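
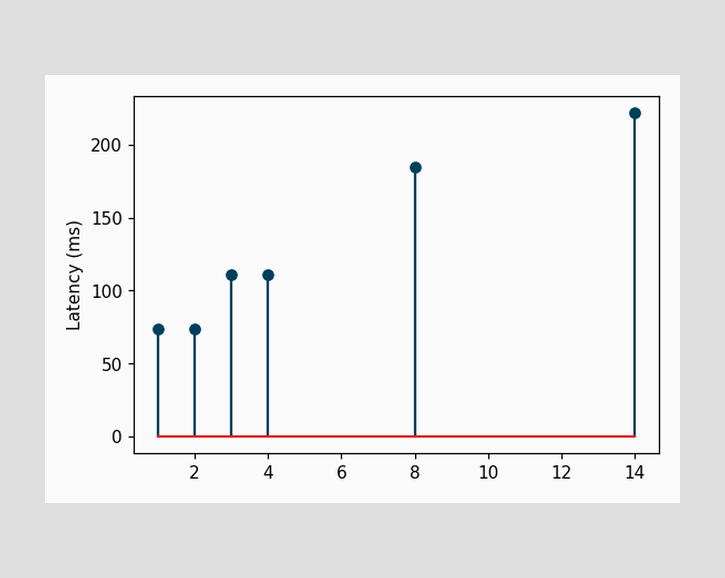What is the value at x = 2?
The stem at x=2 reaches 74ms.

74ms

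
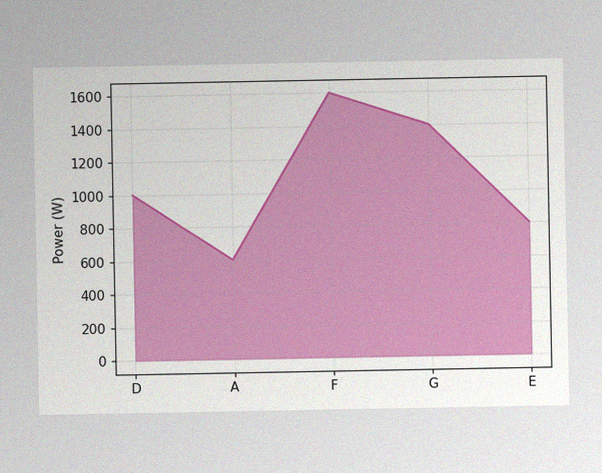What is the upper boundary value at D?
1000W

The image has some photo noise and uneven lighting. At D the upper boundary is at 1000W.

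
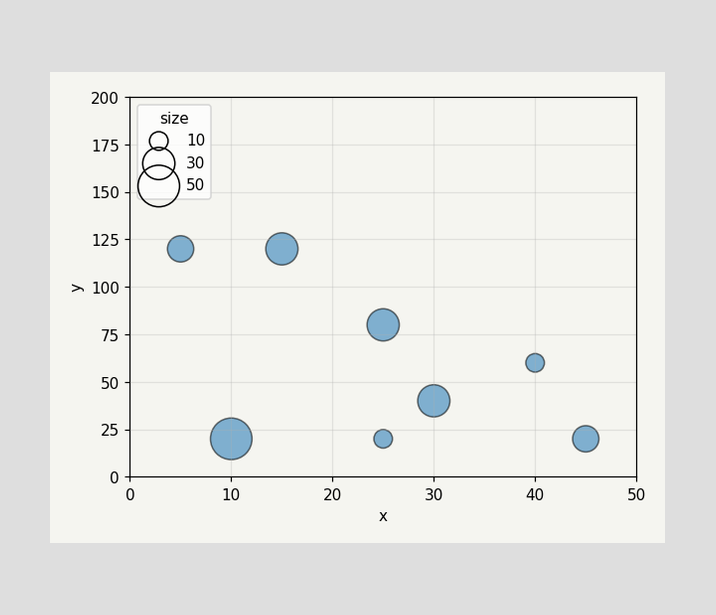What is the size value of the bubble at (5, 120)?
20

Matching the bubble at (5, 120) against the size legend gives 20.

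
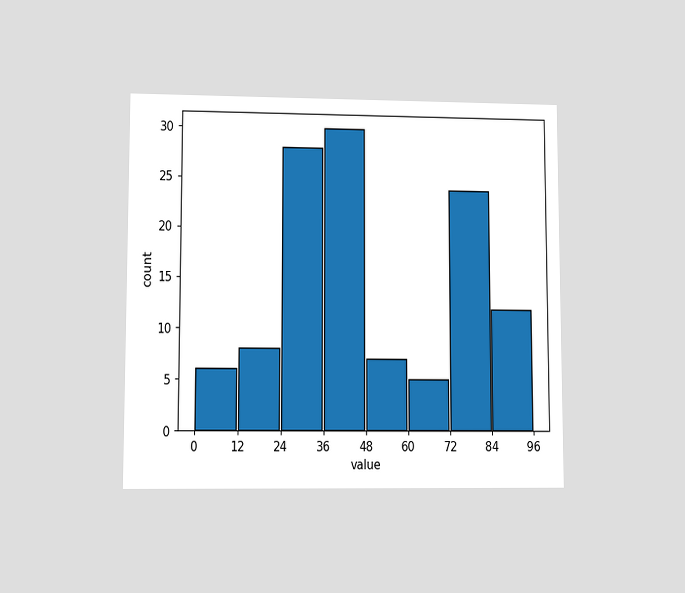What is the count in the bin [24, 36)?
The chart is viewed at a slight angle. The [24, 36) bin has height 28.

28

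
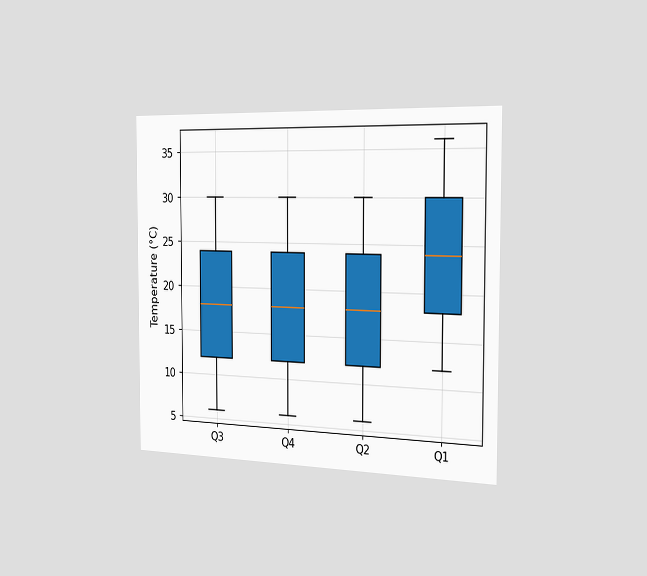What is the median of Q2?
18°C

The chart is viewed slightly from the right. The median line in the Q2 box sits at 18°C.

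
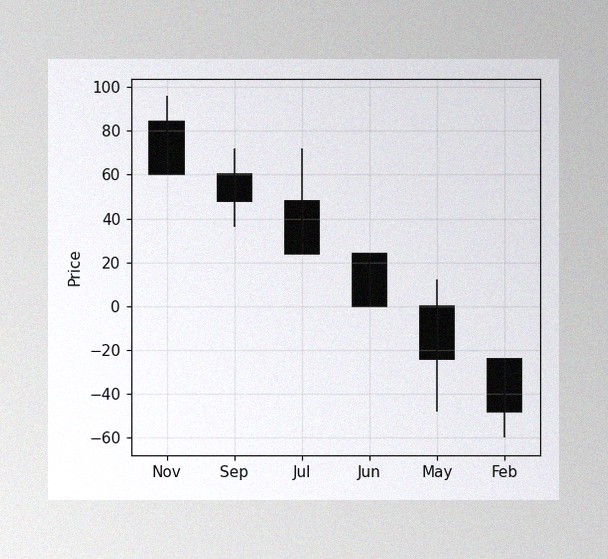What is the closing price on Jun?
0

The image has some photo noise and uneven lighting. The Jun candle closes at 0.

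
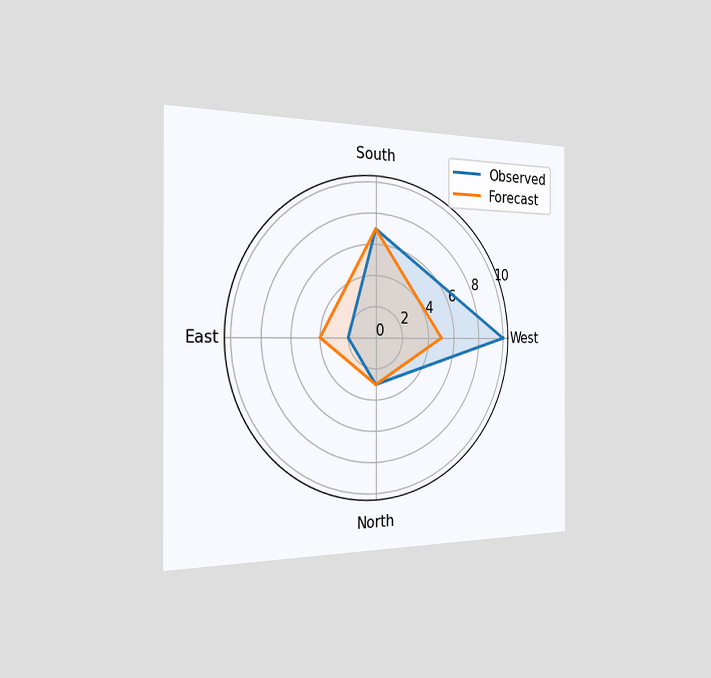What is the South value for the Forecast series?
7

The chart is viewed slightly from the left. On the South axis, Forecast reaches 7.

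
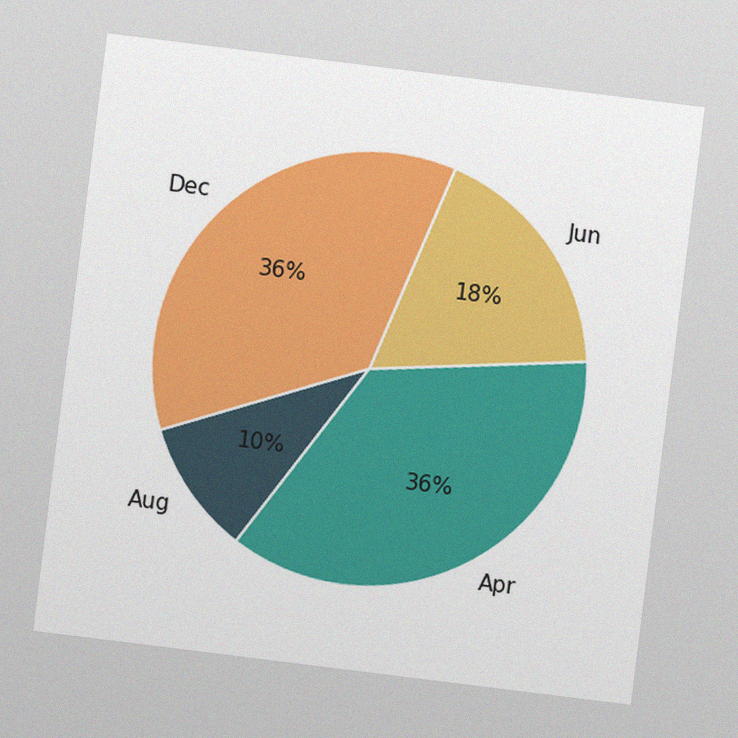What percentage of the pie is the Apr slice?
36%

The chart is tilted about 7° clockwise, with some photo noise. The Apr slice takes up 36% of the pie.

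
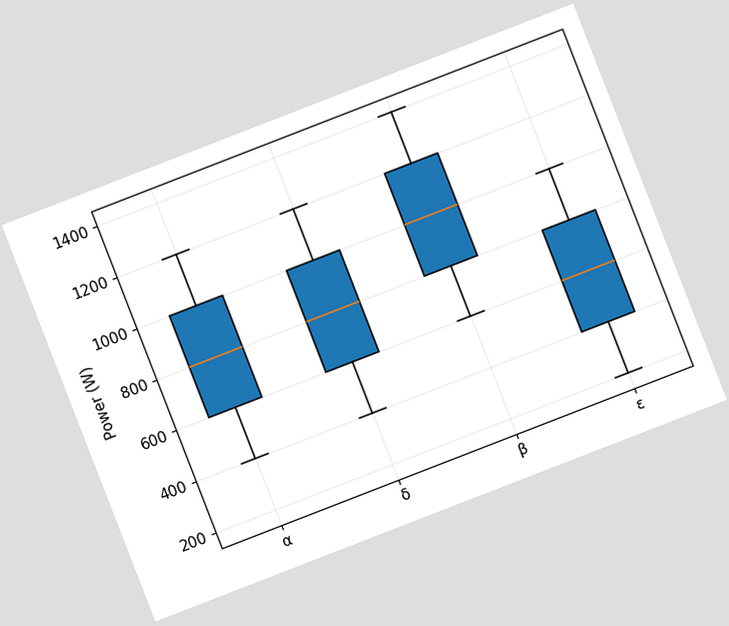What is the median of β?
The chart is tilted about 21° counter-clockwise. The median line in the β box sits at 1000W.

1000W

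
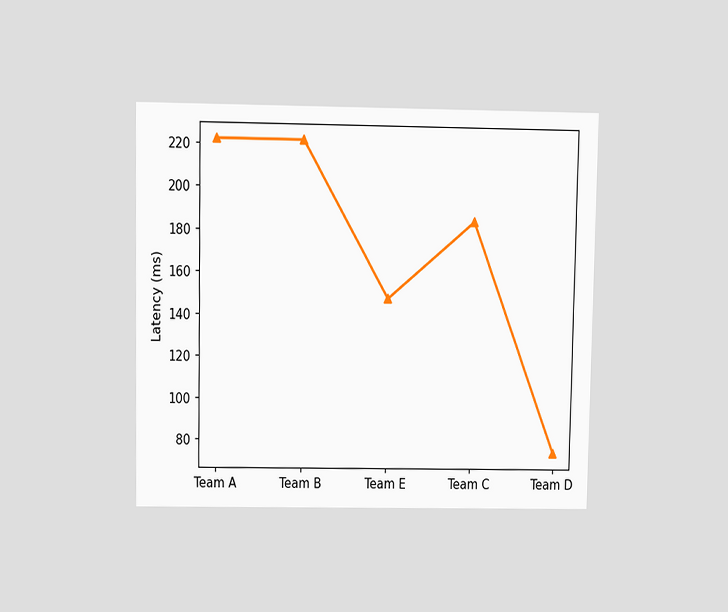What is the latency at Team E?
The chart is viewed slightly from above. At Team E, the line is at 148ms.

148ms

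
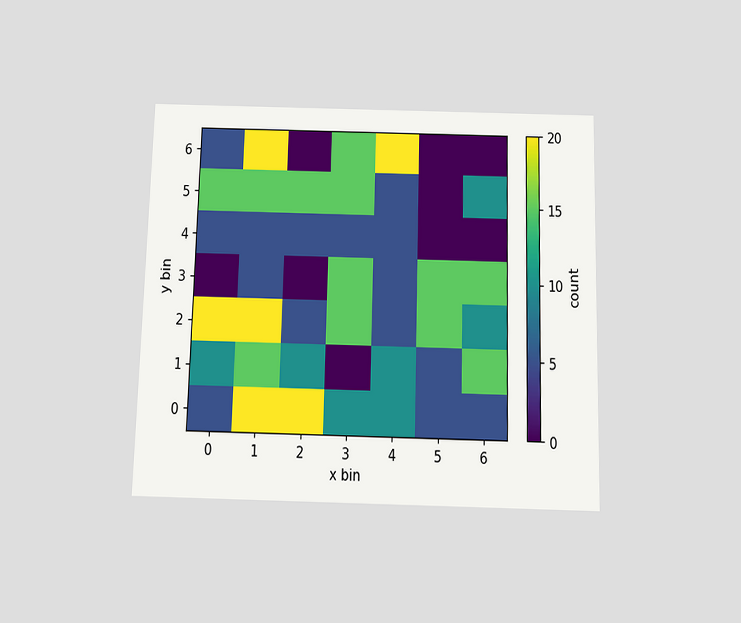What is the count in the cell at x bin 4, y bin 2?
The chart is viewed slightly from below. Matching the cell (4, 2) against the colorbar gives 5.

5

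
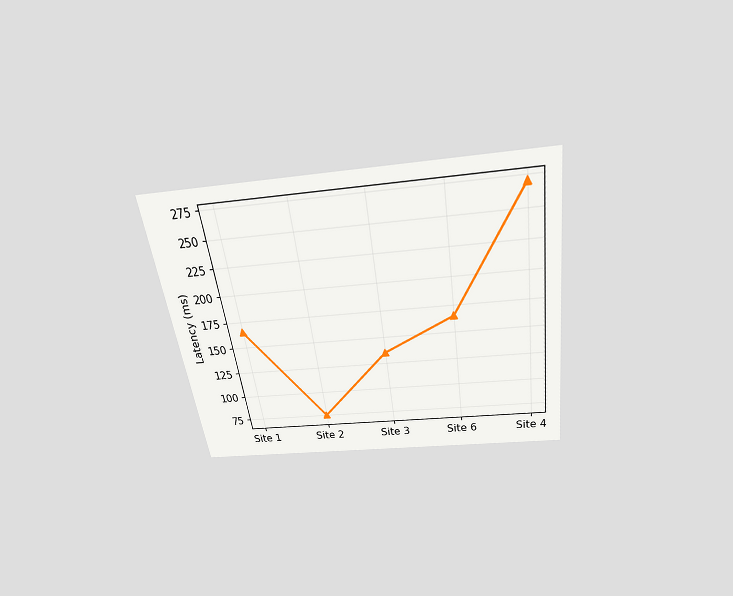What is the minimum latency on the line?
The chart is tilted about 9° counter-clockwise and viewed slightly from above. The lowest point is at Site 2, and reading across to the y-axis gives 75ms.

75ms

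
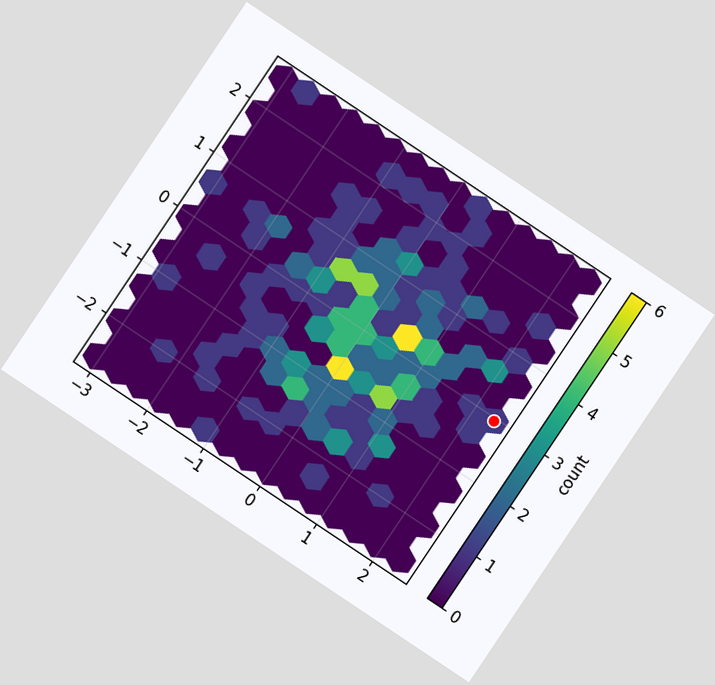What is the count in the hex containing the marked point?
1

The chart is tilted about 34° clockwise. The marked hex reads 1 on the colorbar.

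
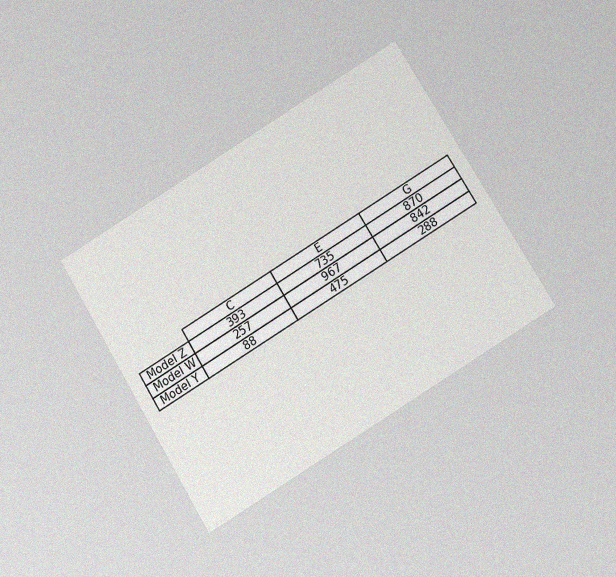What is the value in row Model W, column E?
The chart is tilted about 31° counter-clockwise and viewed at a slight angle, with some photo noise. The (Model W, E) cell reads 967.

967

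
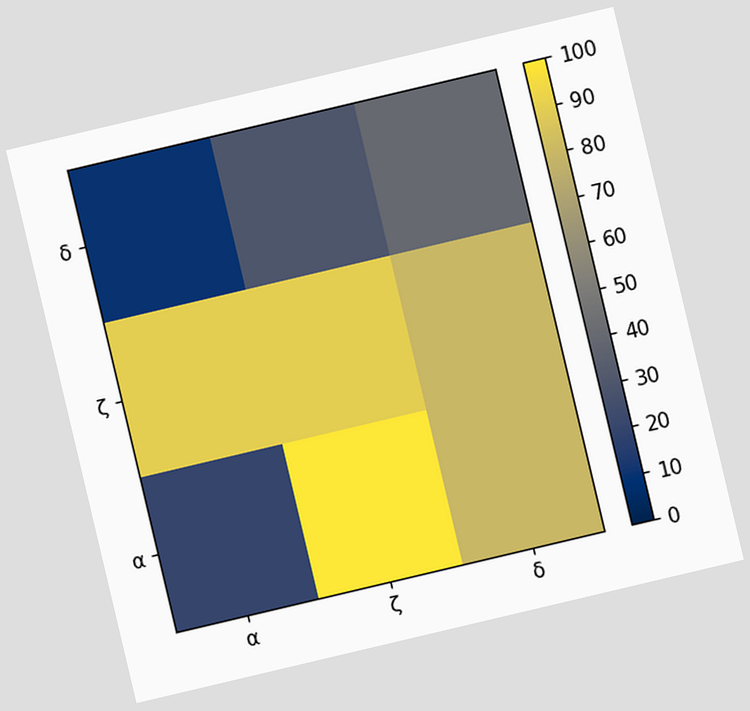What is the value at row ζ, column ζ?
The chart is tilted about 13° counter-clockwise. Matching cell (ζ, ζ) against the colorbar gives 90.

90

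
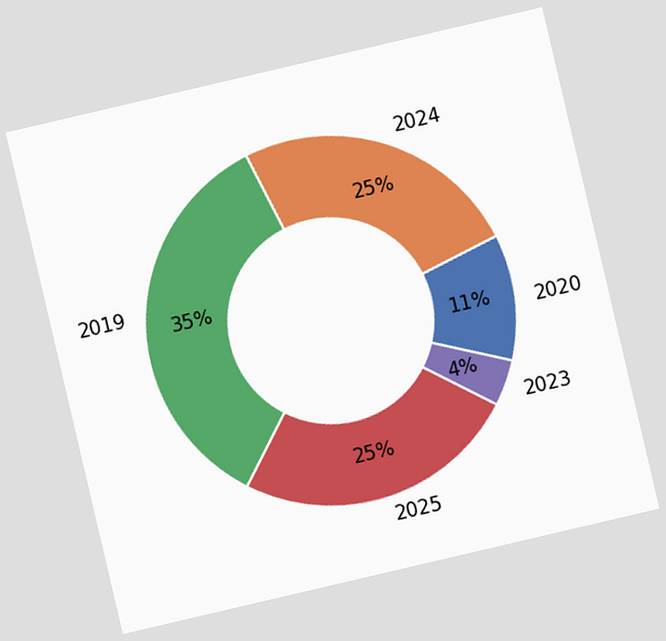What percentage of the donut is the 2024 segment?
The chart is tilted about 13° counter-clockwise. The 2024 segment takes up 25% of the ring.

25%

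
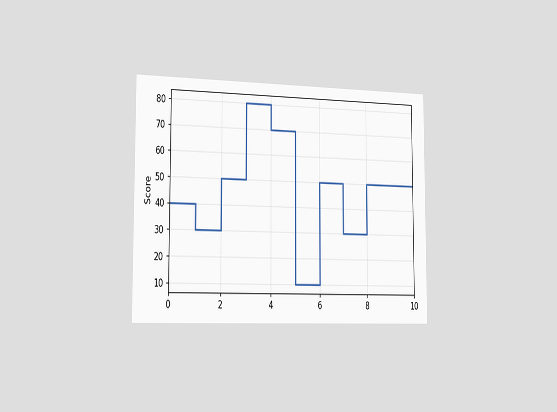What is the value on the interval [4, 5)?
The chart is viewed slightly from the left. On [4, 5) the step sits at 70.

70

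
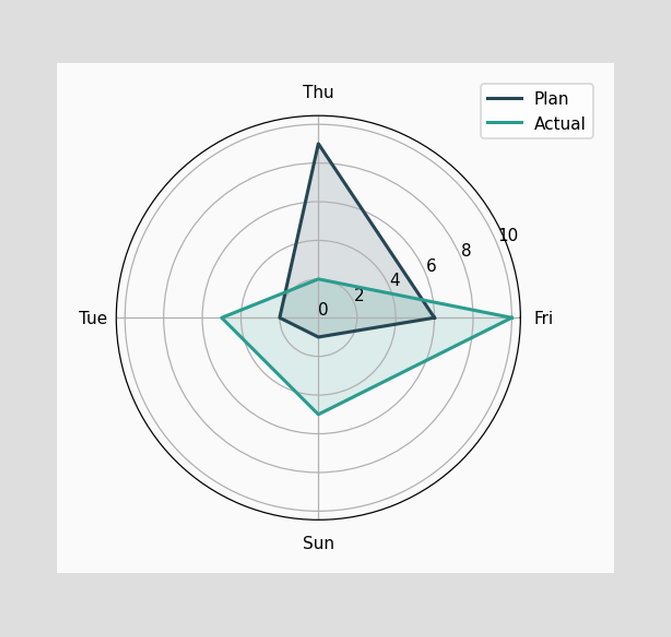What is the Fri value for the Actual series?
10

On the Fri axis, Actual reaches 10.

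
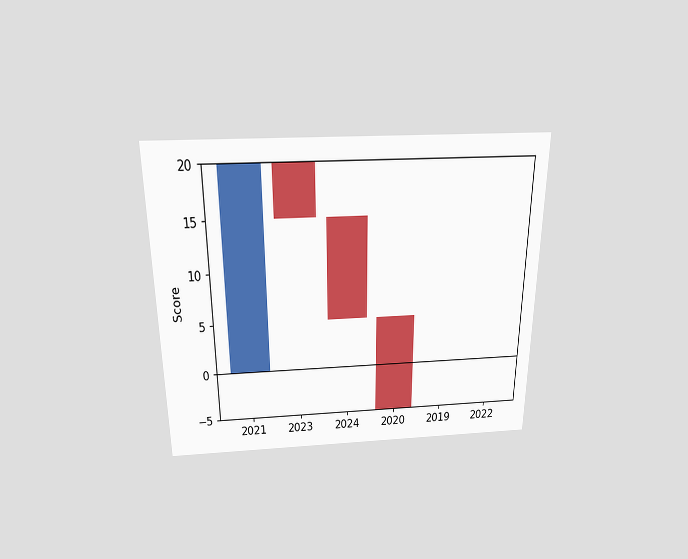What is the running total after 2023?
The chart is viewed slightly from above. After 2023 the running total reaches 15.

15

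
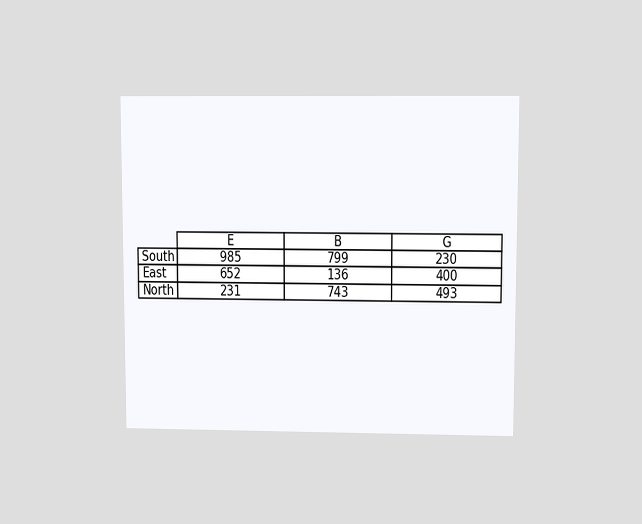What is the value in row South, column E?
The chart is viewed slightly from above. The (South, E) cell reads 985.

985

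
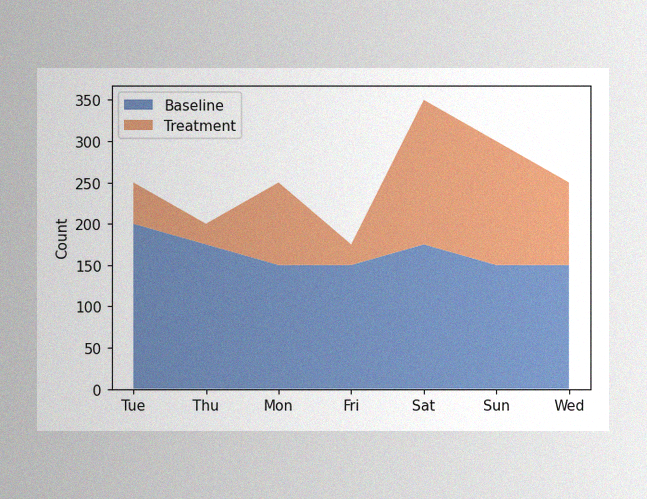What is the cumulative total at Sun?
The image has some photo noise and uneven lighting. The stacked total at Sun reaches 300.

300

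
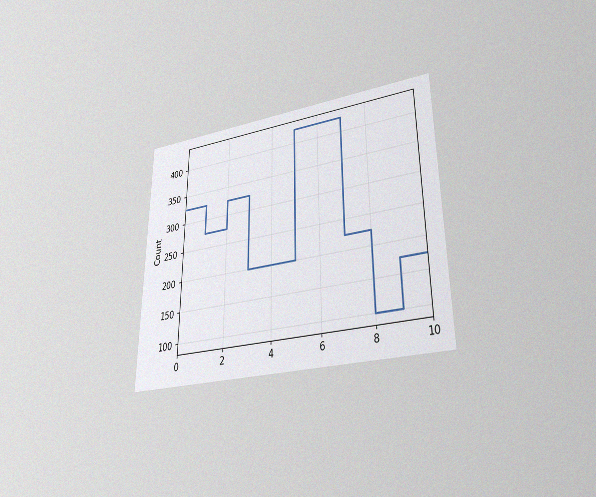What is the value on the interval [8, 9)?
The chart is viewed at a slight angle, with some photo noise. On [8, 9) the step sits at 100.

100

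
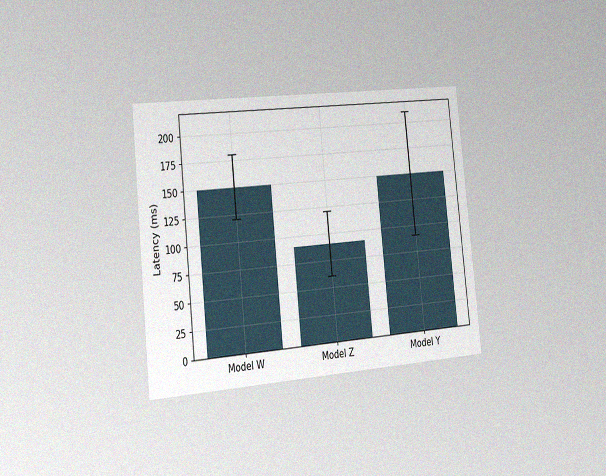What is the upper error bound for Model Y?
210ms

The chart is tilted about 6° counter-clockwise and viewed slightly from the left, with some photo noise. The Model Y bar's upper whisker reaches 210ms.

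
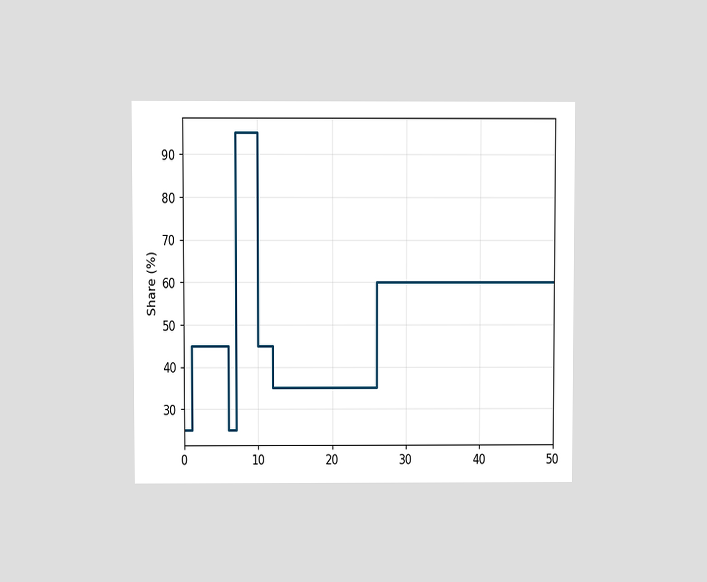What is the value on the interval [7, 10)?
95%

The chart is viewed at a slight angle. On [7, 10) the step sits at 95%.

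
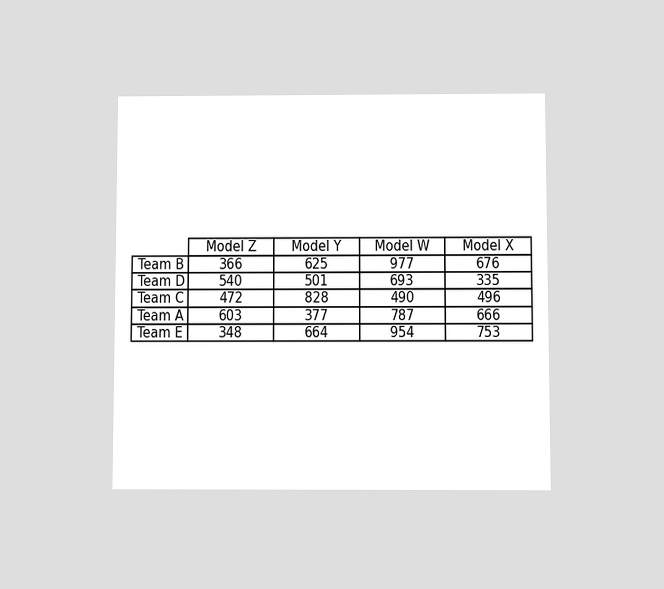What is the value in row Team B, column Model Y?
625

The chart is viewed slightly from below. The (Team B, Model Y) cell reads 625.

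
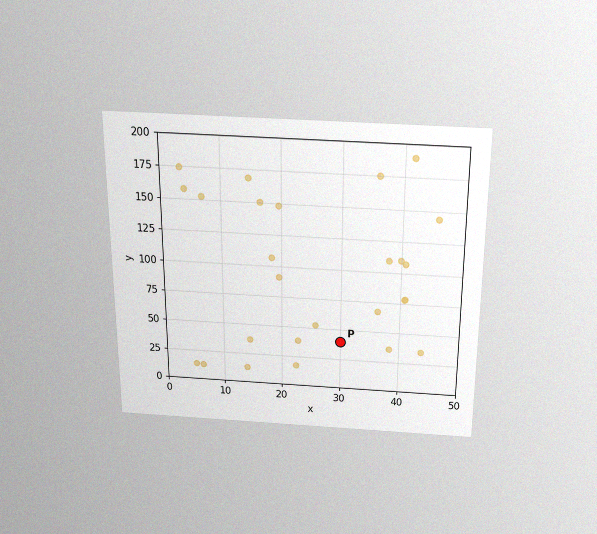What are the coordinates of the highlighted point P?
The chart is viewed slightly from above, with some photo noise. Following the gridlines from P to each axis, P sits at (30, 40).

(30, 40)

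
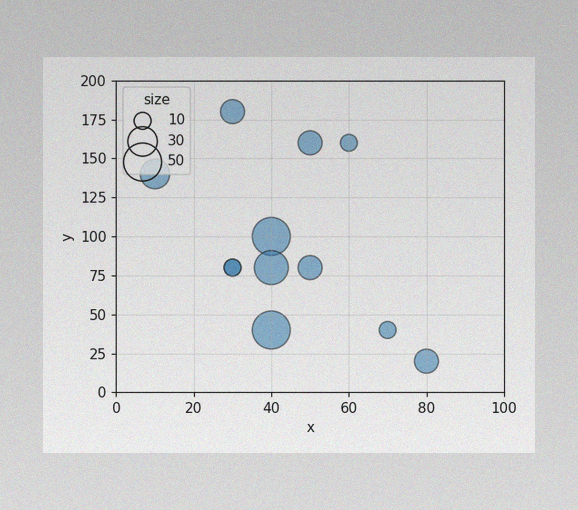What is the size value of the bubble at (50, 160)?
The image has some photo noise and uneven lighting. Matching the bubble at (50, 160) against the size legend gives 20.

20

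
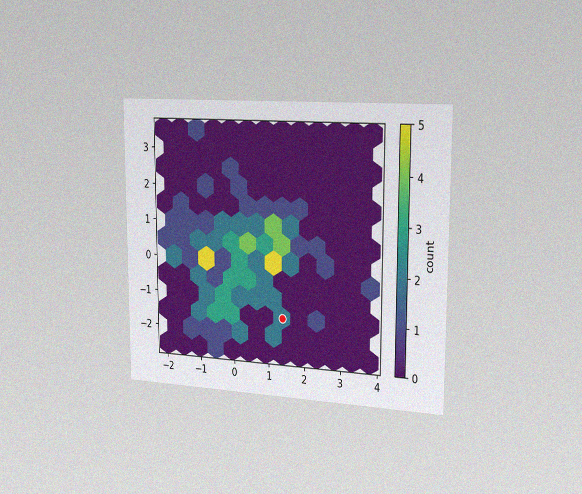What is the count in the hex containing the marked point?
2

The chart is viewed slightly from the right, with some photo noise. The marked hex reads 2 on the colorbar.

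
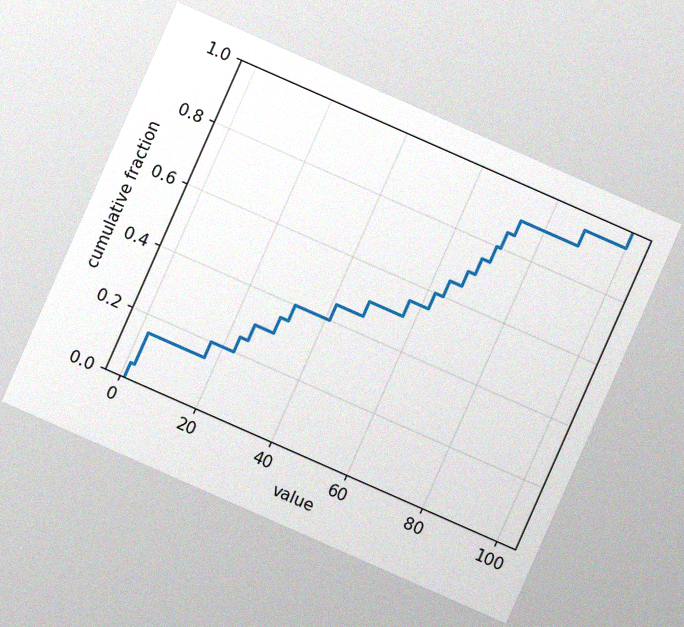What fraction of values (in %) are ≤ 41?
The chart is tilted about 24° clockwise, with some photo noise. At x=41 the ECDF step is at 45%.

45%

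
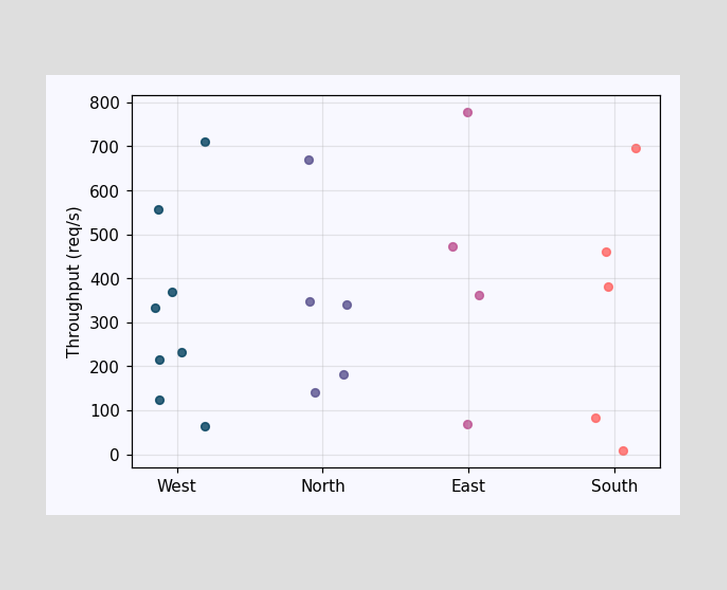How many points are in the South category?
Counting the markers in the South column gives 5.

5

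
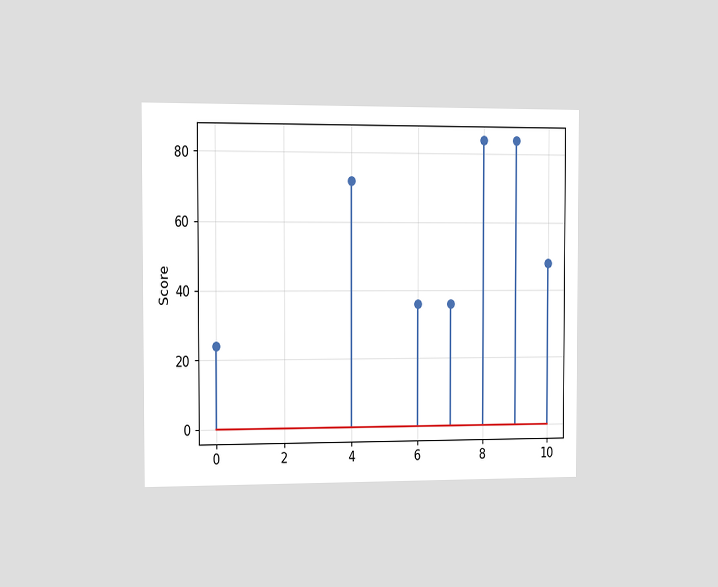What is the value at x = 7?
36

The chart is viewed slightly from the left. The stem at x=7 reaches 36.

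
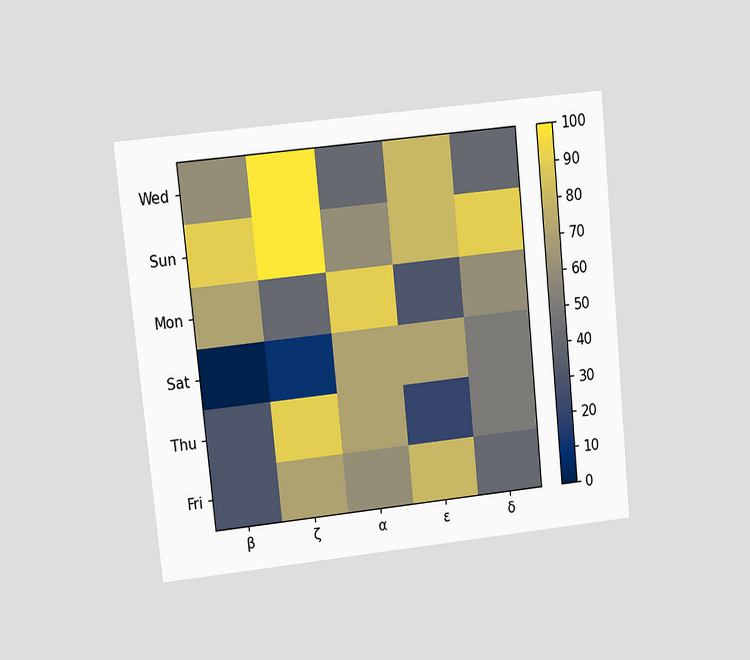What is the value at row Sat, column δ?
50

The chart is tilted about 6° counter-clockwise and viewed at a slight angle. Matching cell (Sat, δ) against the colorbar gives 50.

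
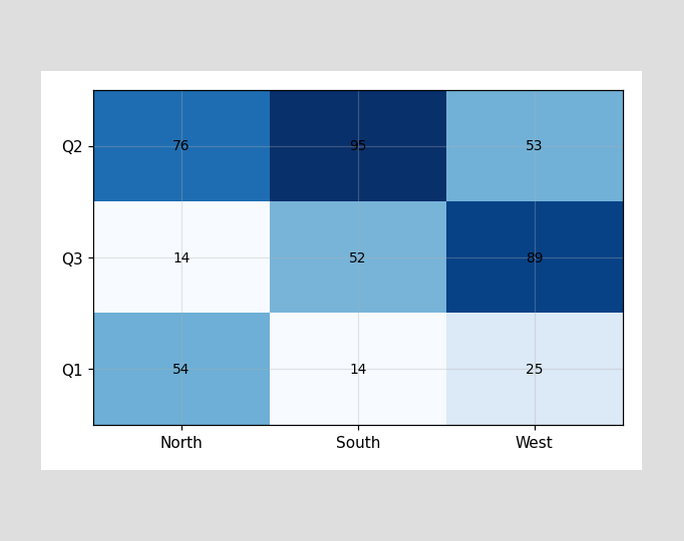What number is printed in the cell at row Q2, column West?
53

The (Q2, West) cell reads 53.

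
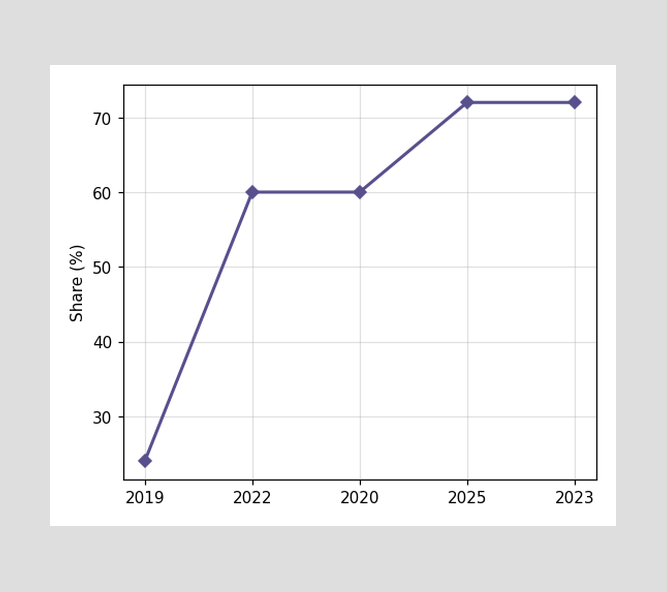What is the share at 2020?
60%

At 2020, the line is at 60%.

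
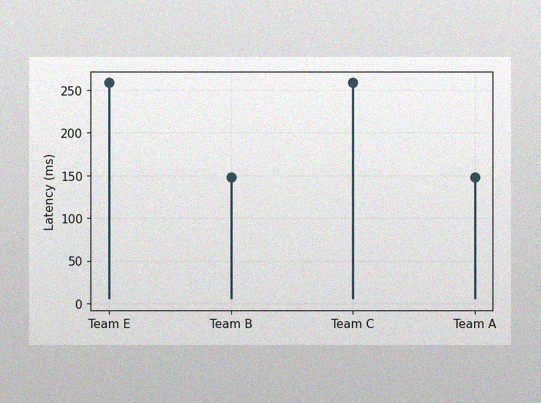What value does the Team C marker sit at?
The image has some photo noise and uneven lighting. The Team C marker sits at 259ms.

259ms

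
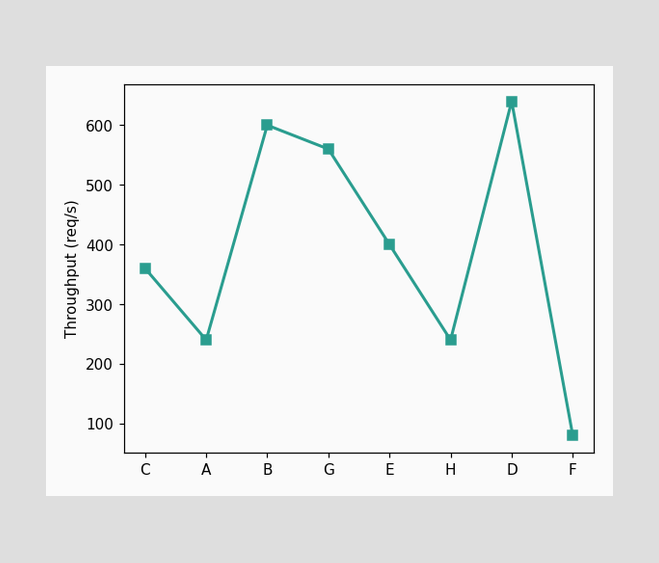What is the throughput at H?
At H, the line is at 240req/s.

240req/s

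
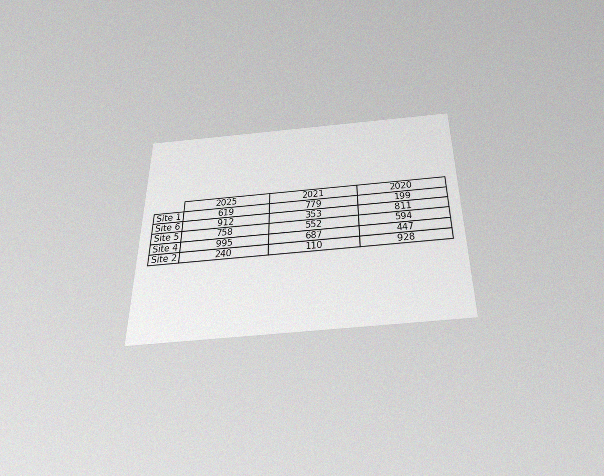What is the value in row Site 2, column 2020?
928

The chart is viewed slightly from below, with some photo noise. The (Site 2, 2020) cell reads 928.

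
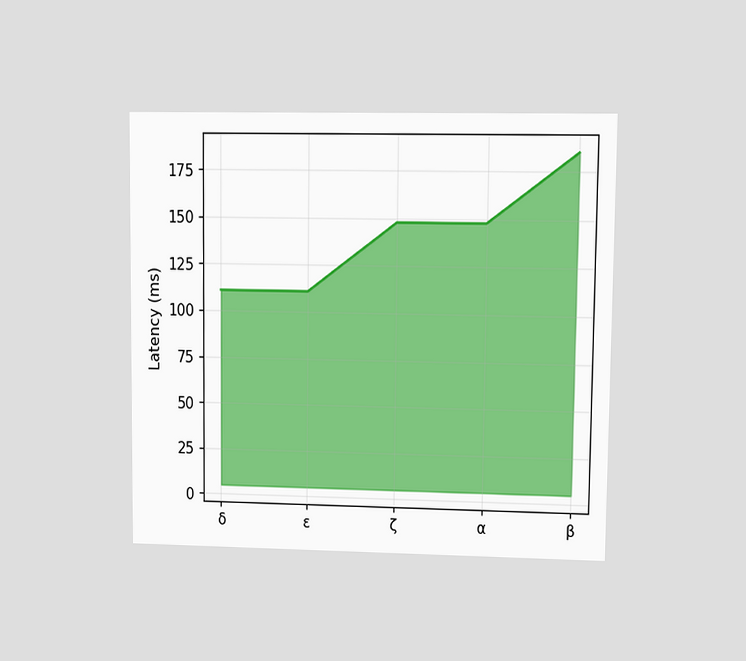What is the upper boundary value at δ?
The chart is viewed at a slight angle. At δ the upper boundary is at 111ms.

111ms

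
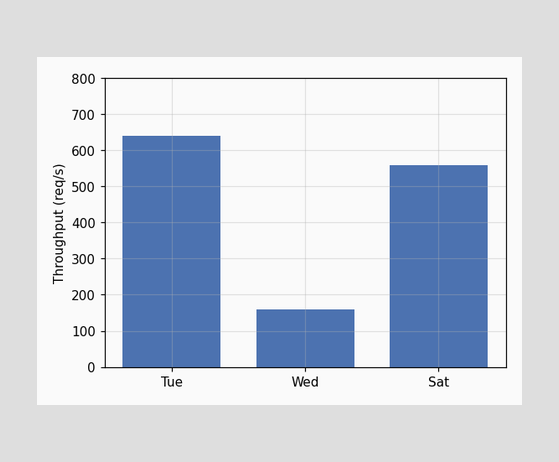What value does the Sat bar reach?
560req/s

Reading along the chart's y-axis, the Sat bar reaches 560req/s.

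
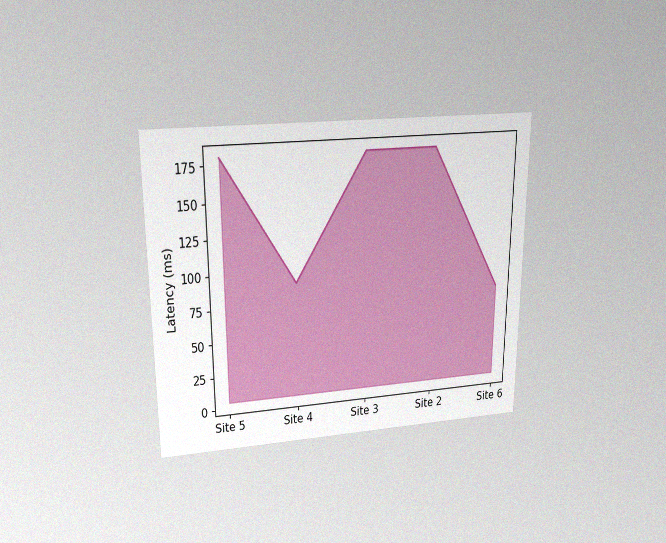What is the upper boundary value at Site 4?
The chart is viewed slightly from above, with some photo noise. At Site 4 the upper boundary is at 90ms.

90ms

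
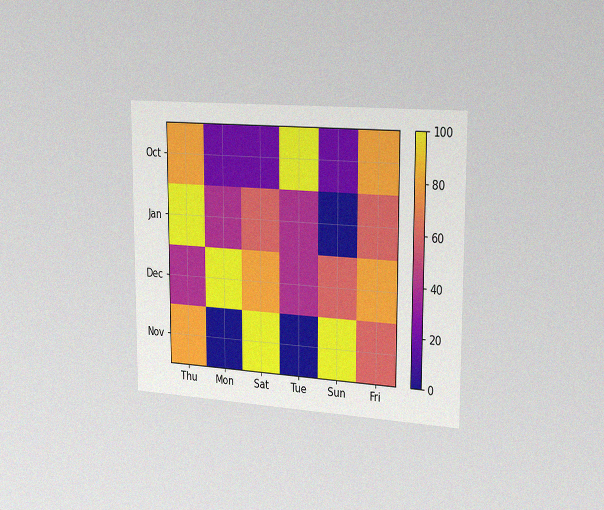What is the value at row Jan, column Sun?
The chart is viewed slightly from the right, with some photo noise. Matching cell (Jan, Sun) against the colorbar gives 0.

0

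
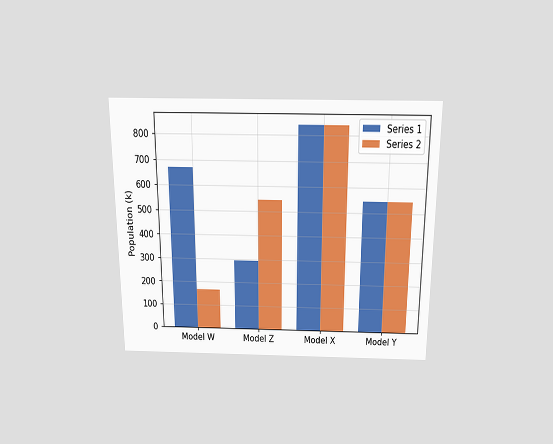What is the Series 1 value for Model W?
The chart is viewed slightly from above. The Series 1 bar at Model W reaches 672k on the y-axis.

672k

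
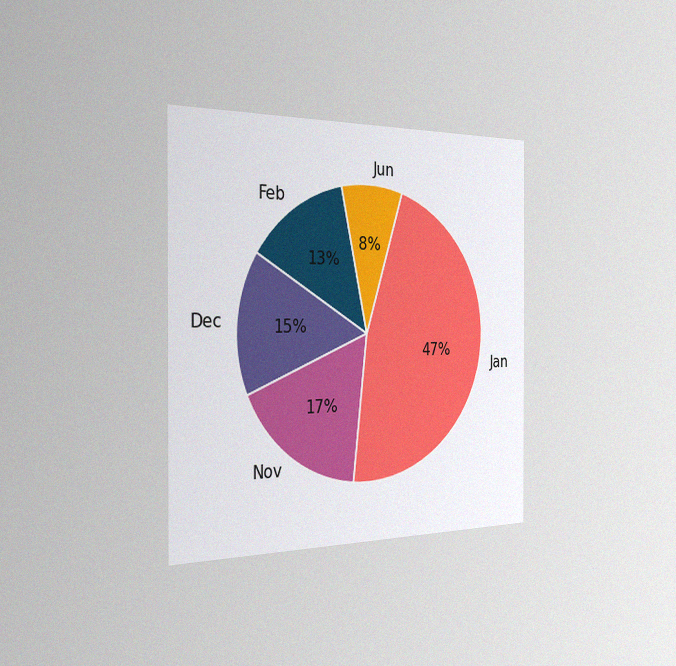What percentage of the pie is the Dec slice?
15%

The chart is viewed slightly from the left, with some photo noise. The Dec slice takes up 15% of the pie.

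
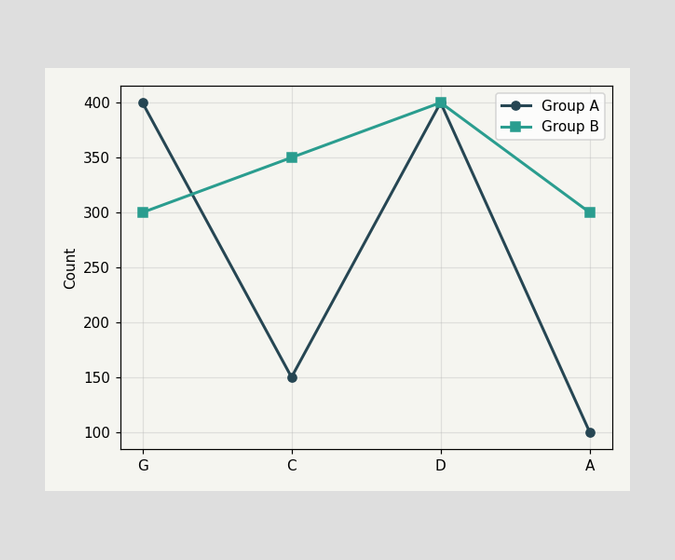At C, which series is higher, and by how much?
At C, Group B sits above the other line by 200.

Group B, by 200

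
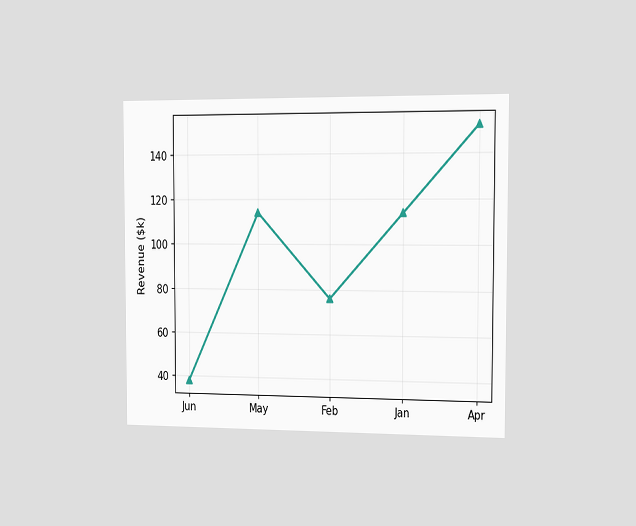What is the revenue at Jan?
The chart is viewed slightly from the right. At Jan, the line is at $114k.

$114k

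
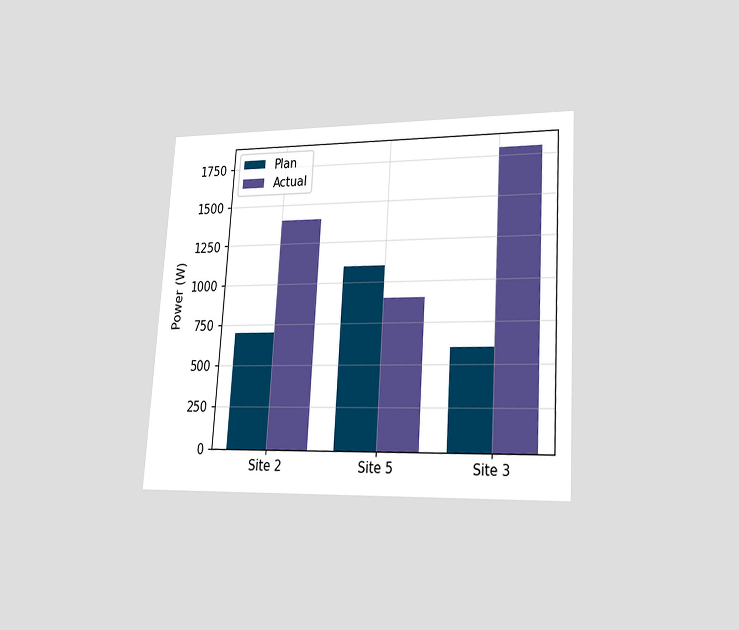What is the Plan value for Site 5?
The chart is tilted about 4° clockwise and viewed at a slight angle. The Plan bar at Site 5 reaches 1100W on the y-axis.

1100W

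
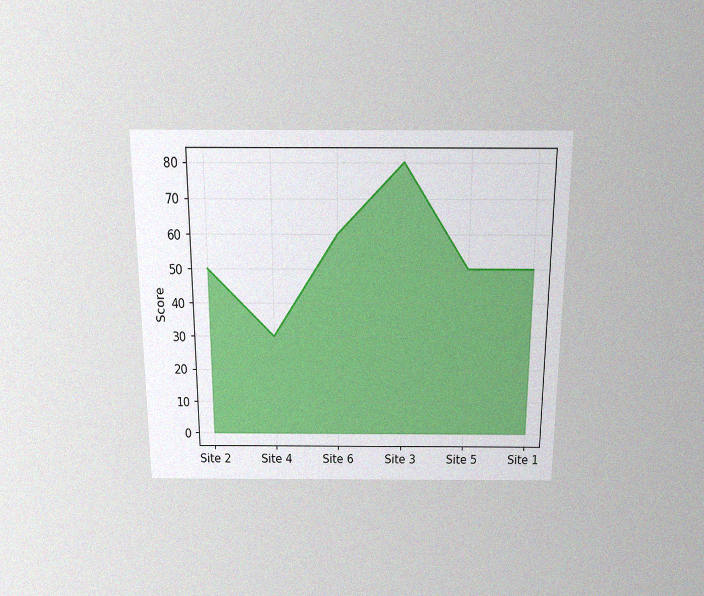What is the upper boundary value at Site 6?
The chart is viewed slightly from above, with some photo noise. At Site 6 the upper boundary is at 60.

60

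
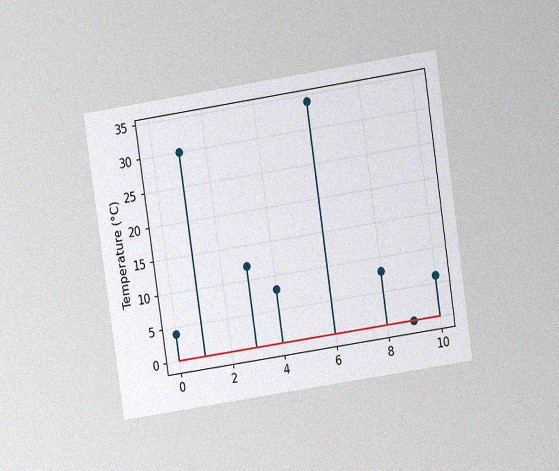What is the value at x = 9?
0°C

The chart is tilted about 9° counter-clockwise and viewed at a slight angle, with some photo noise. The stem at x=9 reaches 0°C.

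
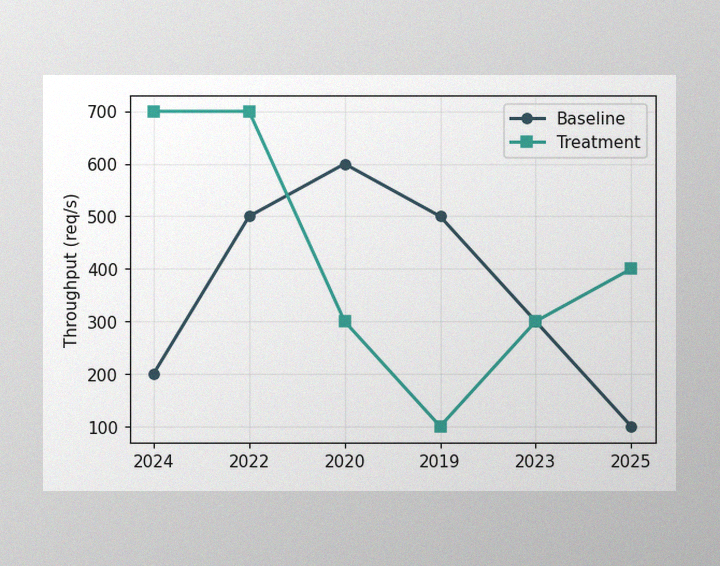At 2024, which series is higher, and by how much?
The image has some photo noise and uneven lighting. At 2024, Treatment sits above the other line by 500req/s.

Treatment, by 500req/s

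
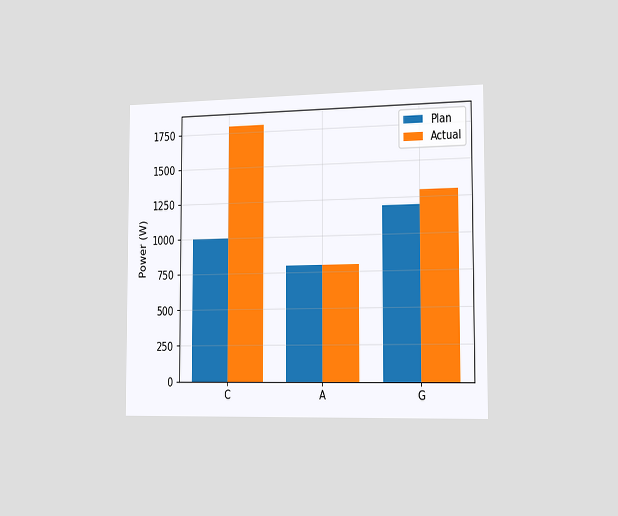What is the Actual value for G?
The chart is viewed slightly from the right. The Actual bar at G reaches 1300W on the y-axis.

1300W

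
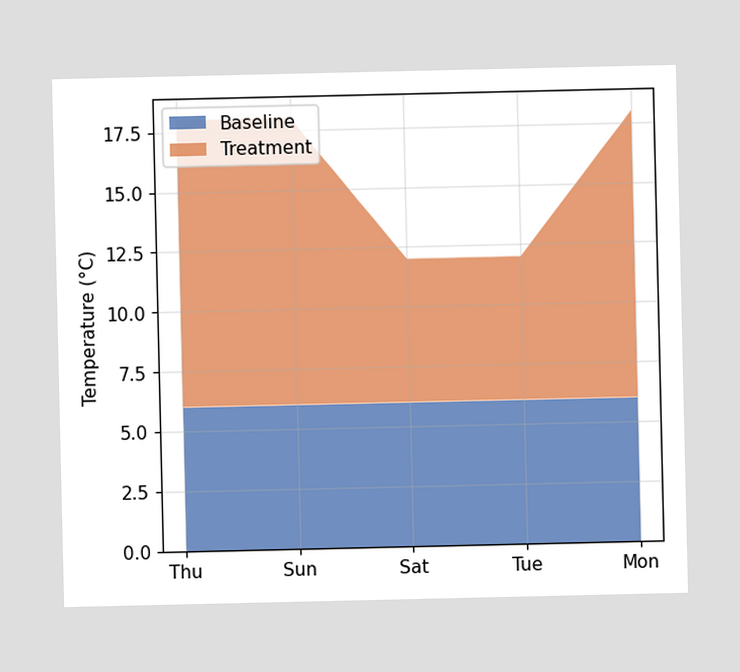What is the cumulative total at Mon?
18°C

The stacked total at Mon reaches 18°C.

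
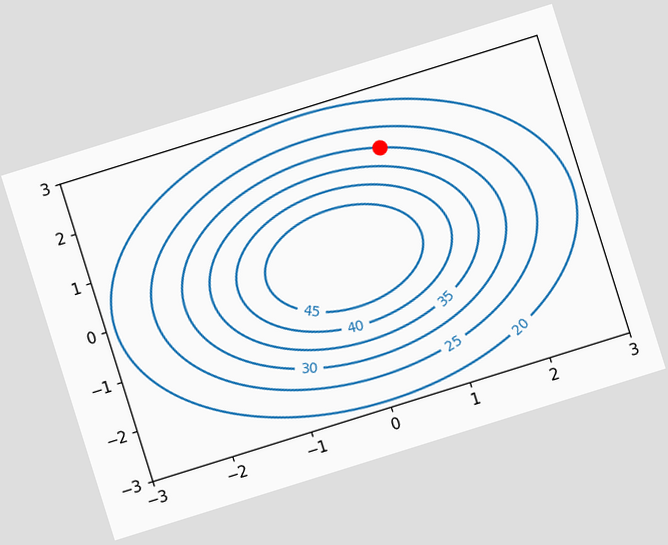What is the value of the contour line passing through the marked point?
30

The chart is tilted about 17° counter-clockwise. The marked point sits on the contour labelled 30.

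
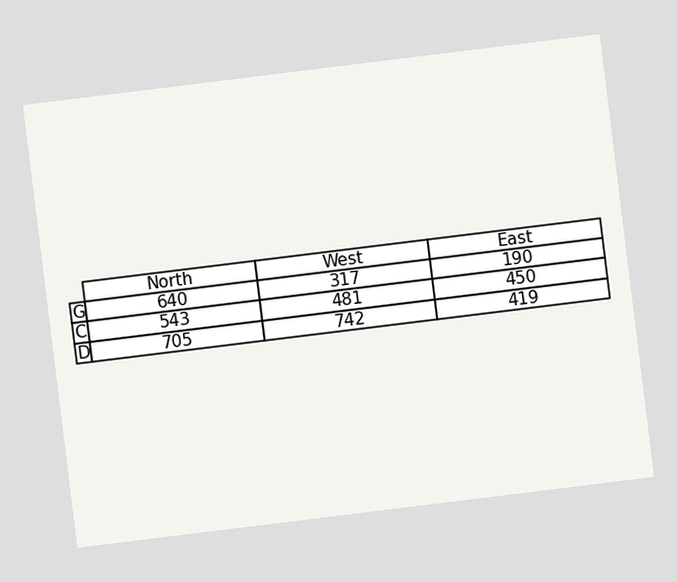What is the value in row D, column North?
705

The chart is tilted about 7° counter-clockwise. The (D, North) cell reads 705.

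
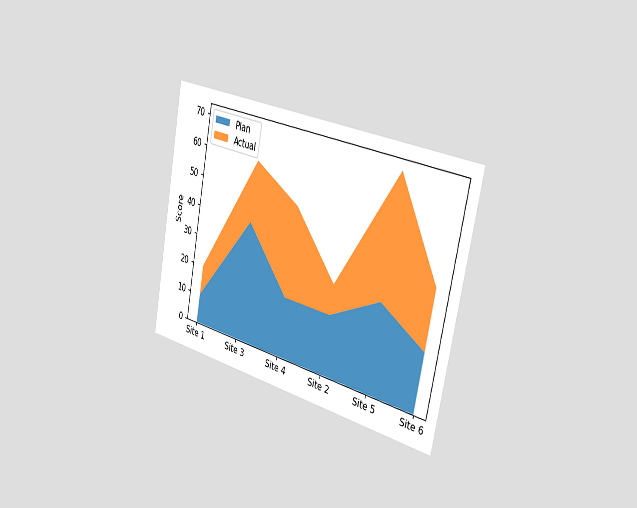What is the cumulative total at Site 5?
The chart is tilted about 11° clockwise and viewed slightly from the right. The stacked total at Site 5 reaches 70.

70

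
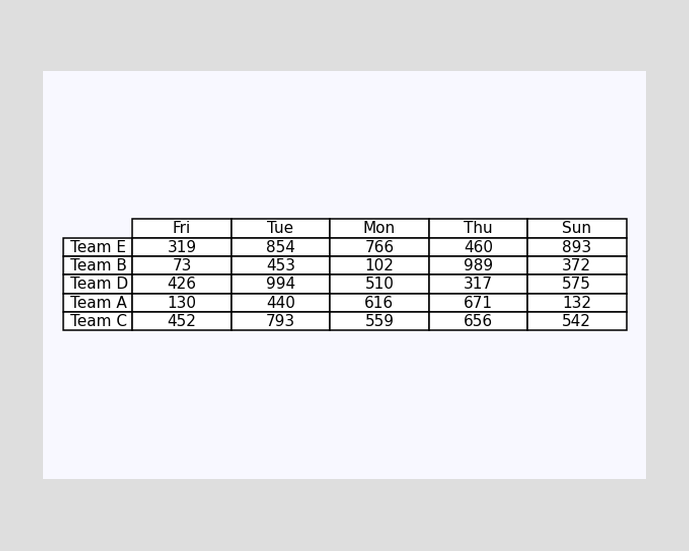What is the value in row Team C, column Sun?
The (Team C, Sun) cell reads 542.

542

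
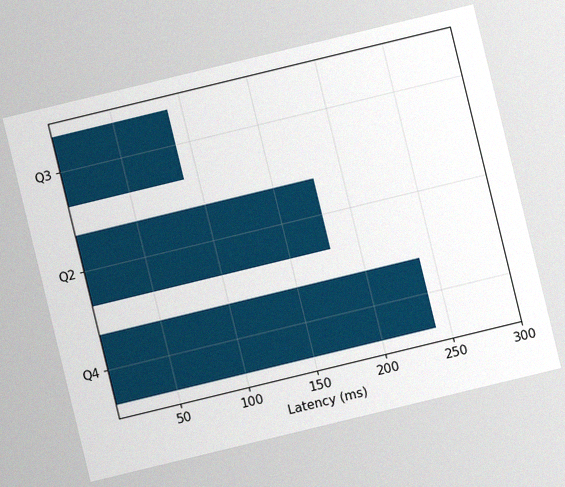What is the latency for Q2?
180ms

The chart is tilted about 14° counter-clockwise, with some photo noise. Reading along the chart's x-axis, the Q2 bar reaches 180ms.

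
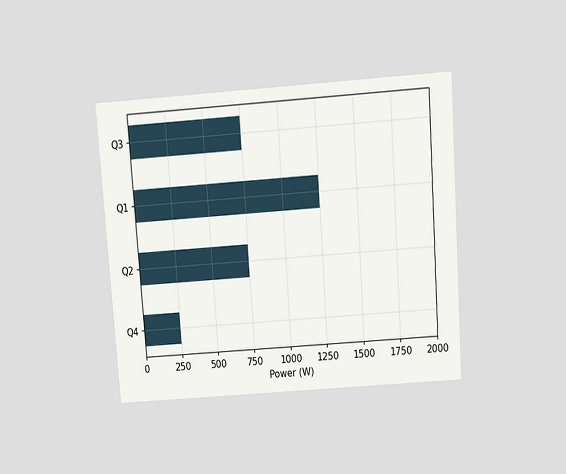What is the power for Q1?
The chart is tilted about 4° counter-clockwise and viewed slightly from above. Reading along the chart's x-axis, the Q1 bar reaches 1250W.

1250W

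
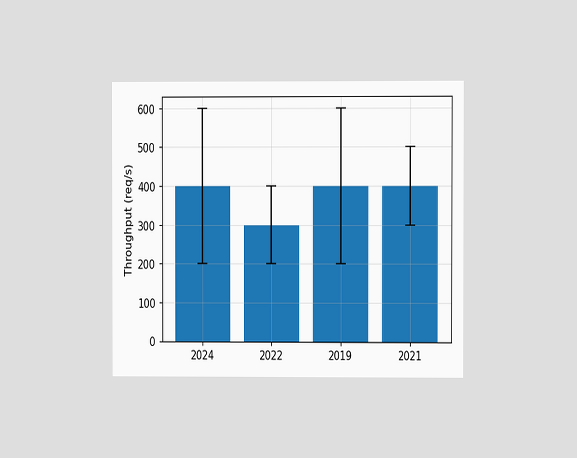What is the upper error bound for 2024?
The chart is viewed at a slight angle. The 2024 bar's upper whisker reaches 600req/s.

600req/s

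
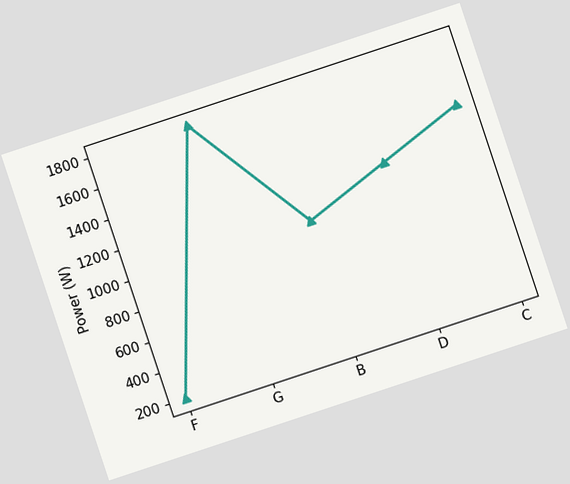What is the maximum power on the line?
1800W

The chart is tilted about 18° counter-clockwise. The highest point is at G, and reading across to the y-axis gives 1800W.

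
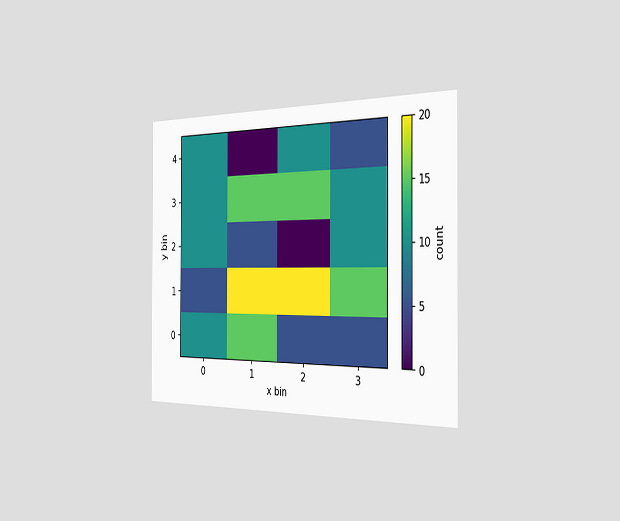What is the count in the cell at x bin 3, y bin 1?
The chart is viewed slightly from the right. Matching the cell (3, 1) against the colorbar gives 15.

15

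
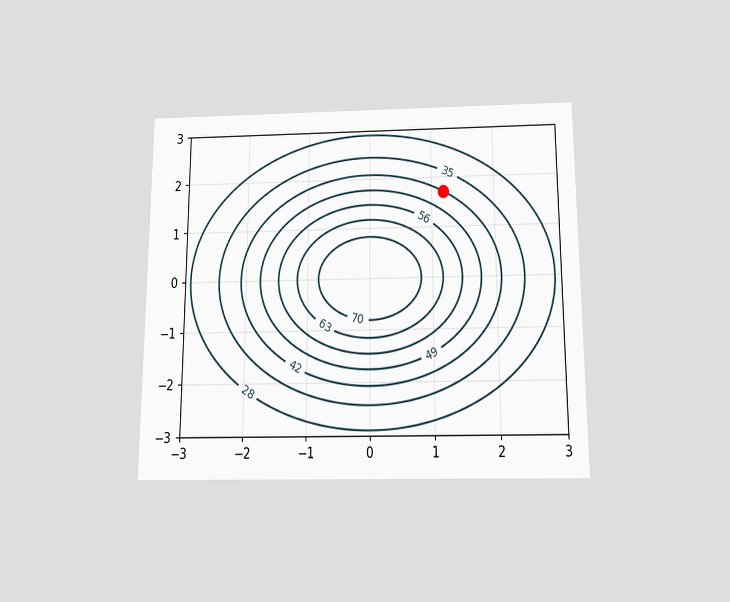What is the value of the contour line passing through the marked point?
42

The chart is viewed slightly from below. The marked point sits on the contour labelled 42.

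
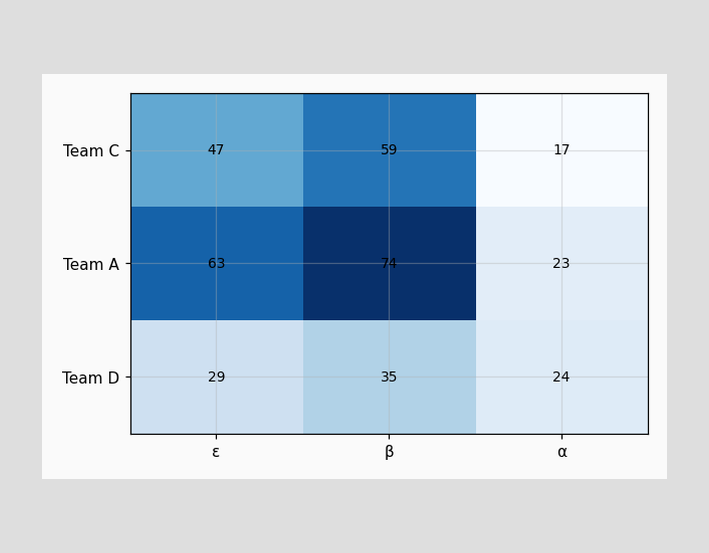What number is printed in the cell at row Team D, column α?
The (Team D, α) cell reads 24.

24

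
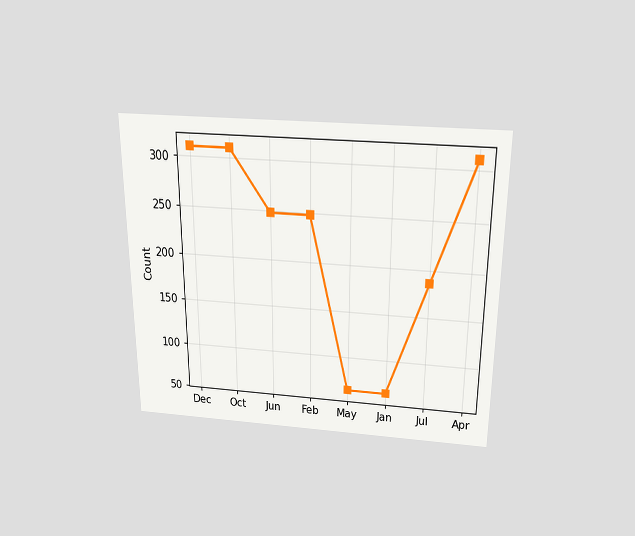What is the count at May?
62

The chart is viewed slightly from above. At May, the line is at 62.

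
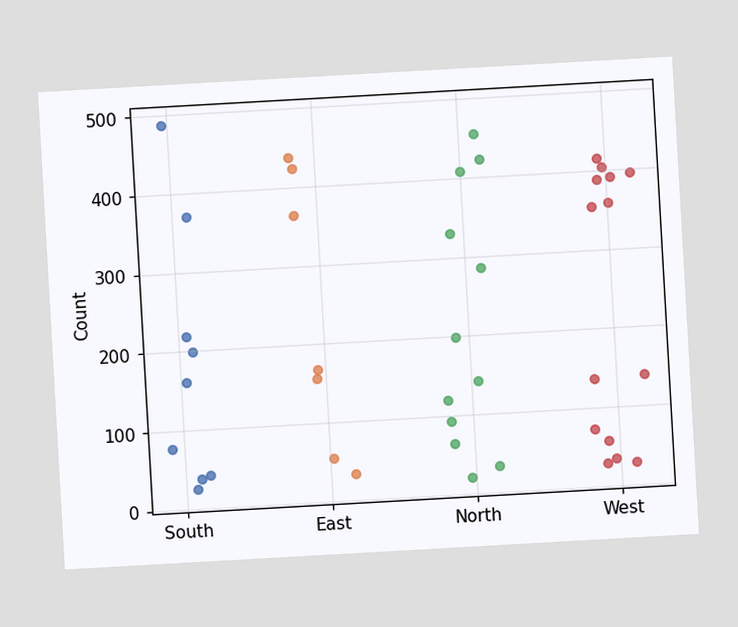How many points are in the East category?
The chart is tilted about 3° counter-clockwise. Counting the markers in the East column gives 7.

7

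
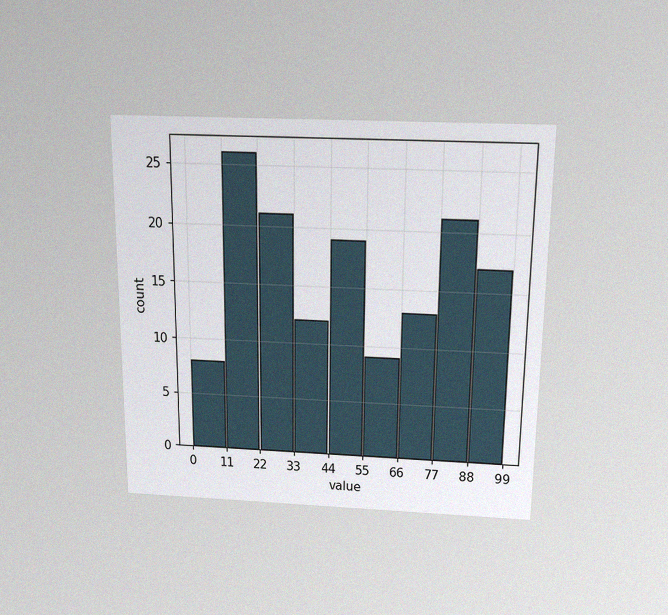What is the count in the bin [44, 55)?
The chart is viewed slightly from above, with some photo noise. The [44, 55) bin has height 19.

19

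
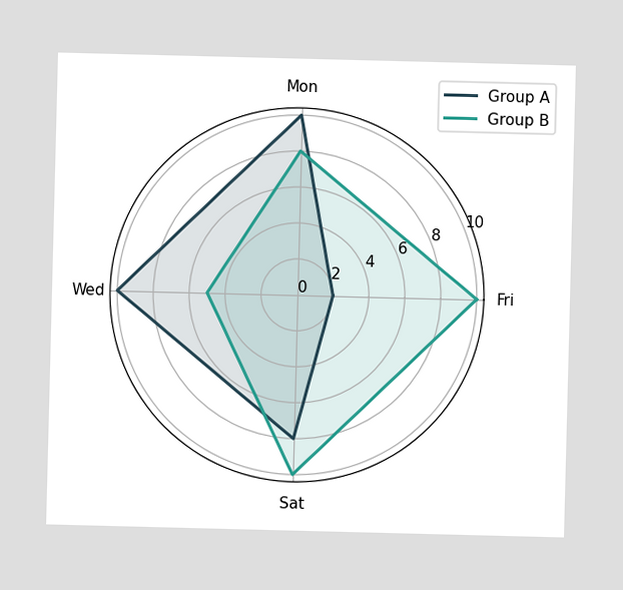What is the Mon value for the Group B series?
8

On the Mon axis, Group B reaches 8.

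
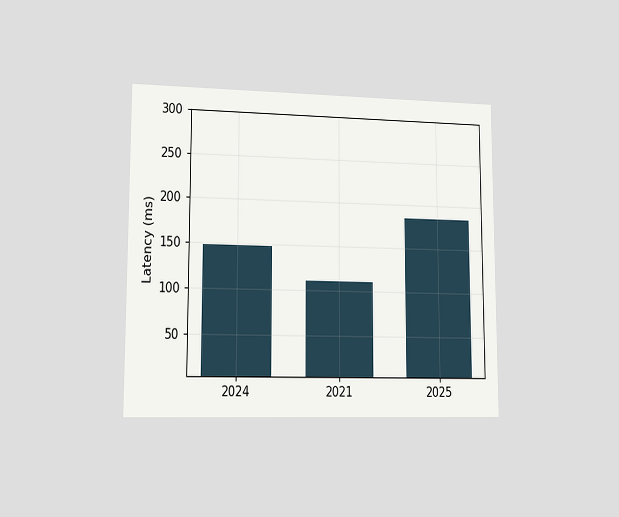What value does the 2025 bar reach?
The chart is viewed at a slight angle. Reading along the chart's y-axis, the 2025 bar reaches 185ms.

185ms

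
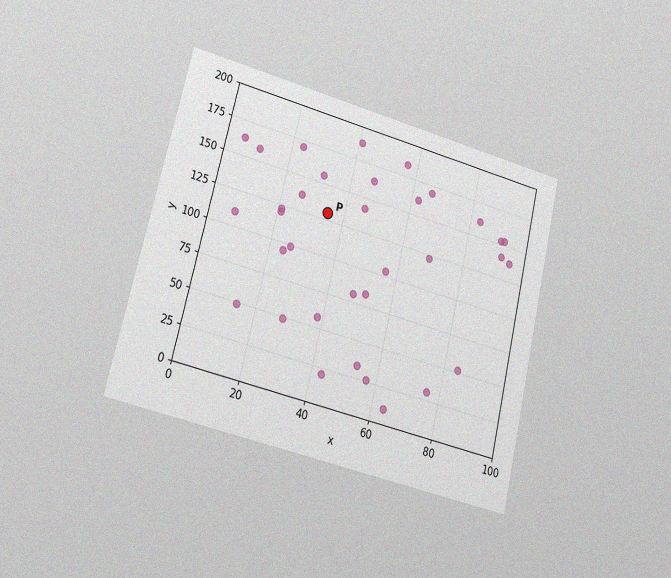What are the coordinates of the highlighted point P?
The chart is tilted about 14° clockwise and viewed at a slight angle, with some photo noise. Following the gridlines from P to each axis, P sits at (35, 130).

(35, 130)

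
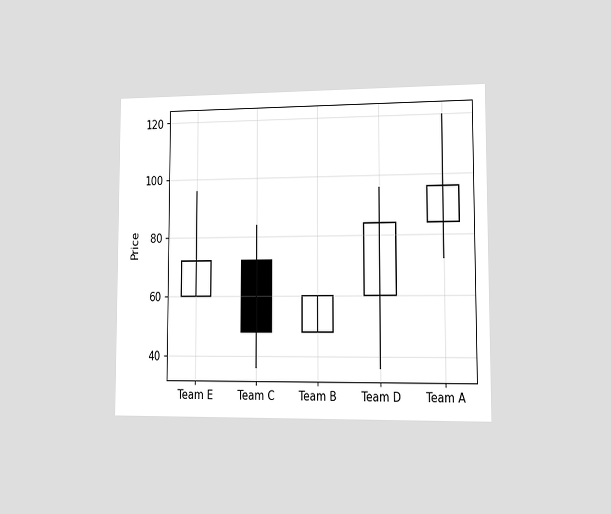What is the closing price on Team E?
The chart is viewed slightly from the right. The Team E candle closes at 72.

72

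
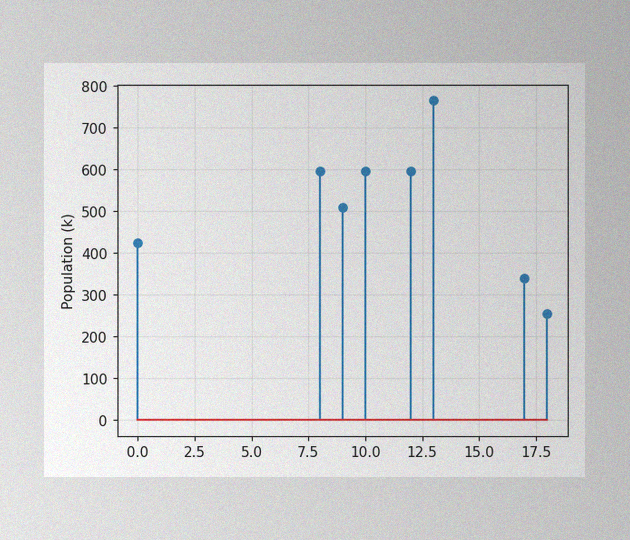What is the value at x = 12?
595k

The image has some photo noise and uneven lighting. The stem at x=12 reaches 595k.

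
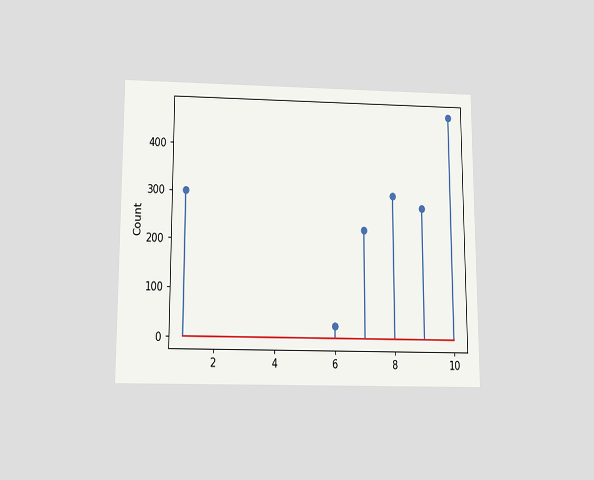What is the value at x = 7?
The chart is viewed slightly from below. The stem at x=7 reaches 225.

225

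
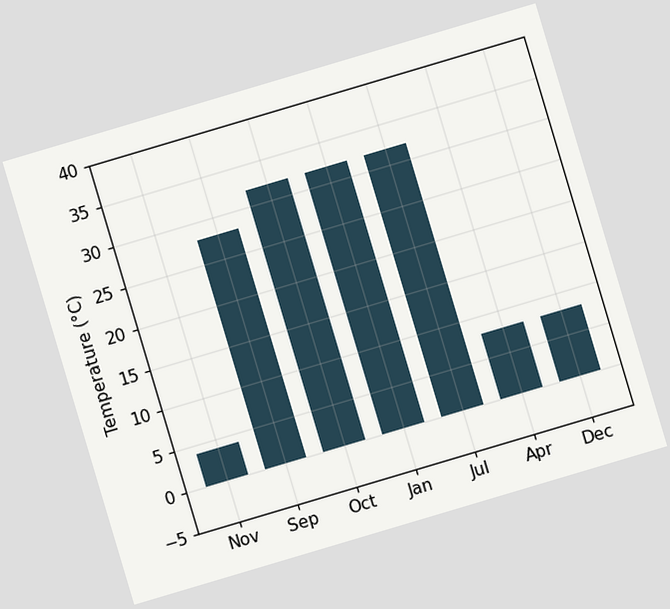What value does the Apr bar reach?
The chart is tilted about 17° counter-clockwise. Reading along the chart's y-axis, the Apr bar reaches 8°C.

8°C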